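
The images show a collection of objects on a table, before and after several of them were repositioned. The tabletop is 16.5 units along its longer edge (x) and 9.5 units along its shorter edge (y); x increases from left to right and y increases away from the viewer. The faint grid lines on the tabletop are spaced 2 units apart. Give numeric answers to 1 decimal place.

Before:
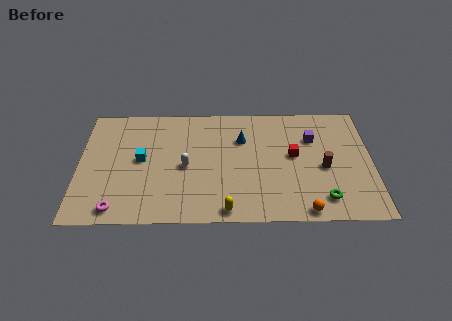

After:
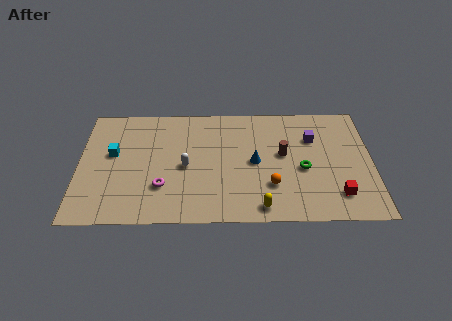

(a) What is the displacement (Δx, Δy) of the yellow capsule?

(1.9, 0.2)

The yellow capsule started near (8.3, 0.9) and ended near (10.2, 1.1).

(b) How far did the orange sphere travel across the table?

2.7

The orange sphere was near (12.6, 0.8) before and (10.8, 2.8) after, so it travelled √(1.8² + 2.0²) ≈ 2.7 units.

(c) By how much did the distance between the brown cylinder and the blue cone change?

-3.5

Before: roughly 5.2 units apart; after: 1.7. That's 3.5 units closer together.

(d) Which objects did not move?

the purple cube and the white capsule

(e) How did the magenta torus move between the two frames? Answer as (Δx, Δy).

(2.5, 1.7)

The magenta torus was at about (2.2, 1.1) and moved to about (4.7, 2.8).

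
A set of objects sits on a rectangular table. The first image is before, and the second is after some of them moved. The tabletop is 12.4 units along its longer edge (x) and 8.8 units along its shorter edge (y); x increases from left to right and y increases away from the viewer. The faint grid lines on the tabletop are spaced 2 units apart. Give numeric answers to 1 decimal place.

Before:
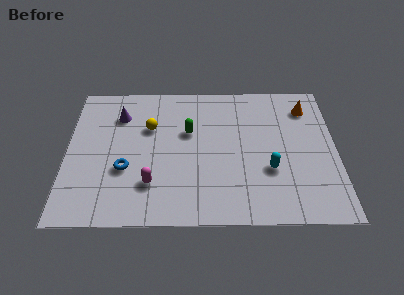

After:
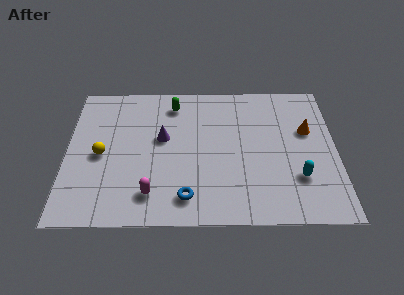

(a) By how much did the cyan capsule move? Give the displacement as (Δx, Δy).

(1.3, -0.5)

The cyan capsule started near (9.3, 3.1) and ended near (10.6, 2.6).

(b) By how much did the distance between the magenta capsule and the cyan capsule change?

+1.3

They were about 5.5 units apart before and 6.8 after — 1.3 units further apart.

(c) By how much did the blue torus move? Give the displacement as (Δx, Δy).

(2.8, -1.7)

The blue torus was at about (2.7, 3.2) and moved to about (5.5, 1.5).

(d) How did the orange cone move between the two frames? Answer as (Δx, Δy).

(0.0, -1.5)

From the two frames, the orange cone sits at roughly (11.1, 7.0) before and (11.1, 5.5) after.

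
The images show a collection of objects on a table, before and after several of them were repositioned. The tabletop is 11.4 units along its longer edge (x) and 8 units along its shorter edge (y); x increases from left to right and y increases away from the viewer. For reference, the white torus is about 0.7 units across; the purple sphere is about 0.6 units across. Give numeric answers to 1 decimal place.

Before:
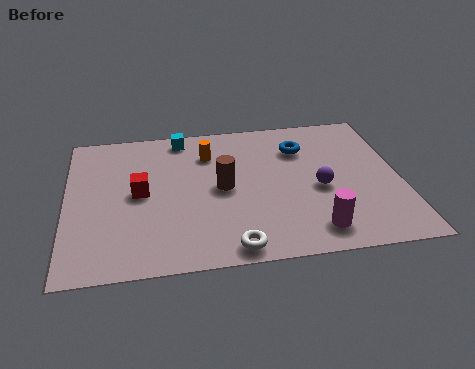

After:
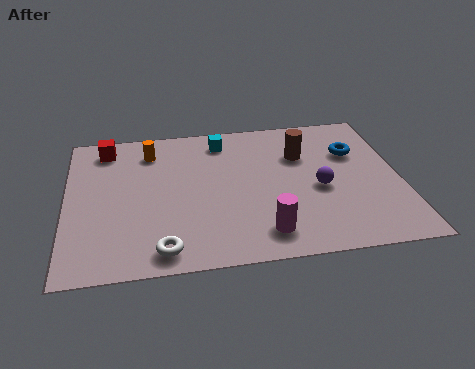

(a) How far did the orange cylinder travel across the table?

2.0

From (4.9, 6.0) to (2.9, 6.4), the orange cylinder covered √(2.0² + 0.4²) ≈ 2.0 units.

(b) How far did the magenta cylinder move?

1.7

The magenta cylinder moved from about (8.3, 1.3) to (6.6, 1.4), a distance of √(1.7² + 0.1²) ≈ 1.7.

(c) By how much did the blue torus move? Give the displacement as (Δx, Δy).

(1.8, -0.5)

From the two frames, the blue torus sits at roughly (8.1, 5.9) before and (9.9, 5.4) after.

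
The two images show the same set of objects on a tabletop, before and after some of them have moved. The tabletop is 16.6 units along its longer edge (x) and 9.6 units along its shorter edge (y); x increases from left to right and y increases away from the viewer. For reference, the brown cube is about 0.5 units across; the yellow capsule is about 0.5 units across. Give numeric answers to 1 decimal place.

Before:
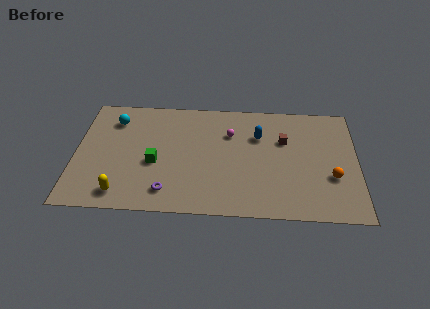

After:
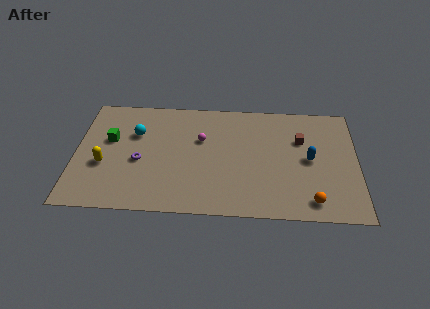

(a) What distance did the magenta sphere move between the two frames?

1.8

From (9.1, 6.7) to (7.4, 6.1), the magenta sphere covered √(1.7² + 0.6²) ≈ 1.8 units.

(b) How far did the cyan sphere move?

1.7

The cyan sphere was near (2.2, 7.5) before and (3.5, 6.4) after, so it travelled √(1.3² + 1.1²) ≈ 1.7 units.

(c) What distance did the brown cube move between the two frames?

1.0

From (12.3, 6.3) to (13.3, 6.4), the brown cube covered √(1.0² + 0.1²) ≈ 1.0 units.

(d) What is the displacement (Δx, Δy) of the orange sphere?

(-1.2, -2.0)

From the two frames, the orange sphere sits at roughly (15.1, 3.4) before and (13.9, 1.4) after.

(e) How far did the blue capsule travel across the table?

3.5

The blue capsule moved from about (10.8, 6.6) to (13.8, 4.8), a distance of √(3.0² + 1.8²) ≈ 3.5.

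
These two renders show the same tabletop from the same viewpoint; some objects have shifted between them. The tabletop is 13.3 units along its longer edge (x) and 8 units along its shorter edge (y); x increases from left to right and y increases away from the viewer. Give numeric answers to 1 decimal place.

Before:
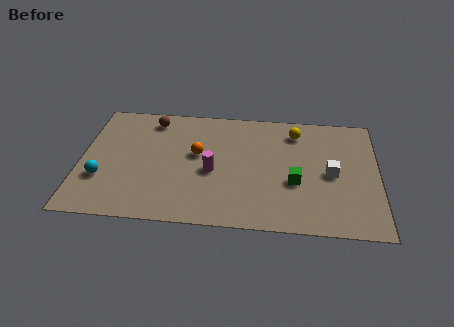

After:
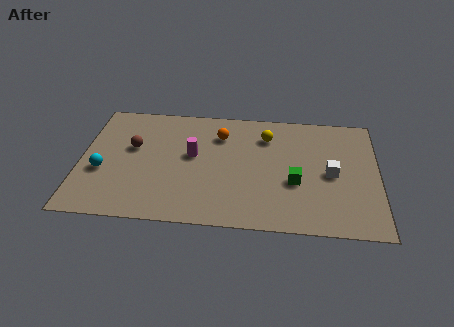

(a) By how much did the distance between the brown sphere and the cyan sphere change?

-2.6

They were about 4.7 units apart before and 2.1 after — 2.6 units closer together.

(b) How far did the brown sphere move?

2.2

From (3.1, 6.8) to (2.3, 4.8), the brown sphere covered √(0.8² + 2.0²) ≈ 2.2 units.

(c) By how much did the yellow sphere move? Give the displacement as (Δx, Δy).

(-1.3, -0.4)

The yellow sphere was at about (9.6, 6.5) and moved to about (8.3, 6.1).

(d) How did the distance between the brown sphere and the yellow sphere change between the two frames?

-0.4

They were about 6.5 units apart before and 6.1 after — 0.4 units closer together.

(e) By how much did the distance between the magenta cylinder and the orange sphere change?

+0.6

The distance was about 1.3 in the first image and 1.9 in the second, so they moved 0.6 units further apart.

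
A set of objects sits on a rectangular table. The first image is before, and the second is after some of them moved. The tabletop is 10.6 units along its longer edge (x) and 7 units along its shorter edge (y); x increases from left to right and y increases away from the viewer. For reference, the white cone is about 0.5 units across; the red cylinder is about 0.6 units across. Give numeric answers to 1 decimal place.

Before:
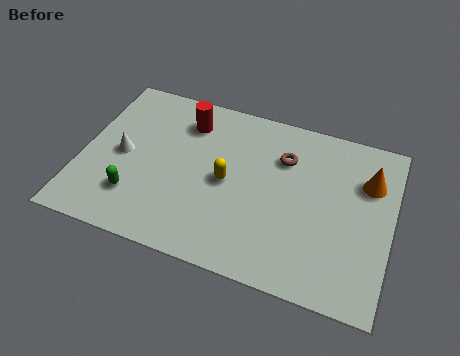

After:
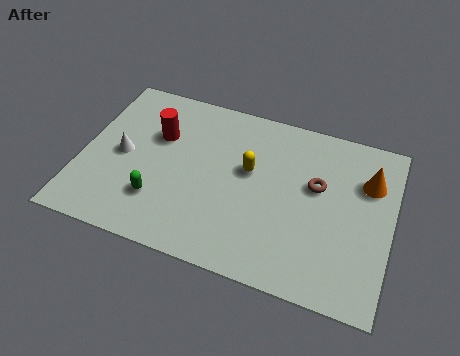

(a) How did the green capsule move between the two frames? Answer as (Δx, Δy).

(0.8, 0.1)

From the two frames, the green capsule sits at roughly (2.0, 1.8) before and (2.8, 1.9) after.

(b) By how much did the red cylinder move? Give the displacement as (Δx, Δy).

(-0.9, -0.9)

The red cylinder started near (3.4, 5.5) and ended near (2.5, 4.6).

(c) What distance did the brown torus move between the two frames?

1.4

The brown torus was near (6.8, 5.0) before and (8.0, 4.2) after, so it travelled √(1.2² + 0.8²) ≈ 1.4 units.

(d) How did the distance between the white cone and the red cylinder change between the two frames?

-1.3

The distance was about 2.9 in the first image and 1.6 in the second, so they moved 1.3 units closer together.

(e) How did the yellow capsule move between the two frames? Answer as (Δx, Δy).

(0.7, 0.7)

The yellow capsule started near (5.0, 3.4) and ended near (5.7, 4.1).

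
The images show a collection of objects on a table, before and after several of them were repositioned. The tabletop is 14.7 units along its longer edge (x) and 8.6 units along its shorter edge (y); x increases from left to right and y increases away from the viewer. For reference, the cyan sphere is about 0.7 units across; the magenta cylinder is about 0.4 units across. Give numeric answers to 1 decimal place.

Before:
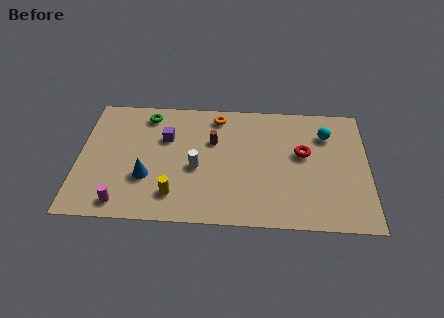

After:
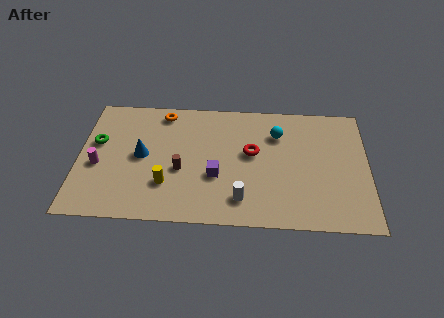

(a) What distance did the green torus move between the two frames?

3.3

The green torus was near (3.4, 7.3) before and (0.9, 5.2) after, so it travelled √(2.5² + 2.1²) ≈ 3.3 units.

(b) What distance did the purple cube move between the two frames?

3.6

From (4.4, 5.7) to (7.0, 3.2), the purple cube covered √(2.6² + 2.5²) ≈ 3.6 units.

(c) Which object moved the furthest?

the purple cube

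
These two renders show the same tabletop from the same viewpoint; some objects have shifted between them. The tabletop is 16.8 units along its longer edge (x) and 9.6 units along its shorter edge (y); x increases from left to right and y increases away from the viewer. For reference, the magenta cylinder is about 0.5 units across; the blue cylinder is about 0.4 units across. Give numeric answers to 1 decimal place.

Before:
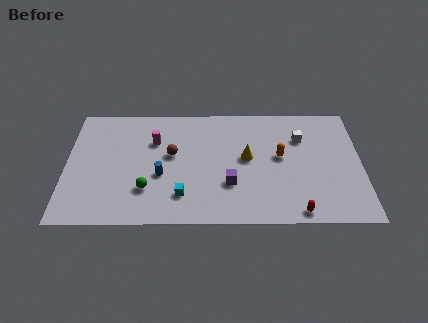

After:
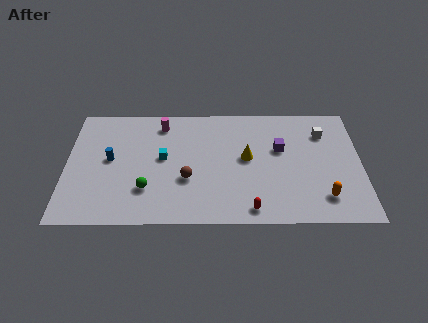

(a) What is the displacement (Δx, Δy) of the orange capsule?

(2.4, -3.3)

The orange capsule started near (12.2, 5.3) and ended near (14.6, 2.0).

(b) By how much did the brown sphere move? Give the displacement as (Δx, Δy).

(0.9, -2.0)

The brown sphere was at about (6.0, 5.5) and moved to about (6.9, 3.5).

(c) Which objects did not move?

the green sphere and the yellow cone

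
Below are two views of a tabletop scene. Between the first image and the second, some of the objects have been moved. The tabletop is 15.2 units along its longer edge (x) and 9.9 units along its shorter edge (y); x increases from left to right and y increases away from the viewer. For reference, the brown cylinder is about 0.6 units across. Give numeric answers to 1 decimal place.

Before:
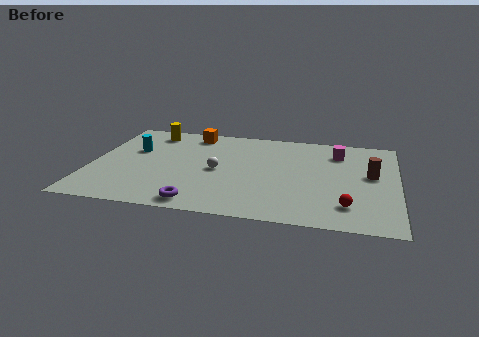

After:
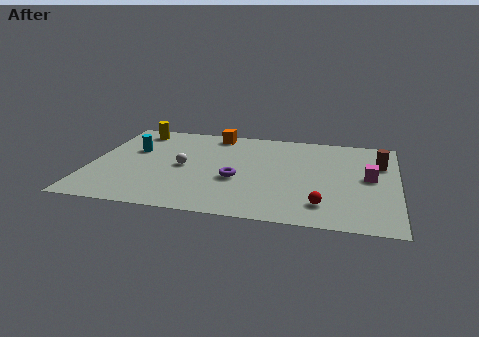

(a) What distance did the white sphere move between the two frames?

1.7

From (6.3, 4.7) to (4.6, 4.8), the white sphere covered √(1.7² + 0.1²) ≈ 1.7 units.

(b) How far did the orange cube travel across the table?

1.1

From (4.8, 8.6) to (5.9, 8.8), the orange cube covered √(1.1² + 0.2²) ≈ 1.1 units.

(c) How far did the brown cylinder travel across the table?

1.4

From (13.9, 5.5) to (14.3, 6.8), the brown cylinder covered √(0.4² + 1.3²) ≈ 1.4 units.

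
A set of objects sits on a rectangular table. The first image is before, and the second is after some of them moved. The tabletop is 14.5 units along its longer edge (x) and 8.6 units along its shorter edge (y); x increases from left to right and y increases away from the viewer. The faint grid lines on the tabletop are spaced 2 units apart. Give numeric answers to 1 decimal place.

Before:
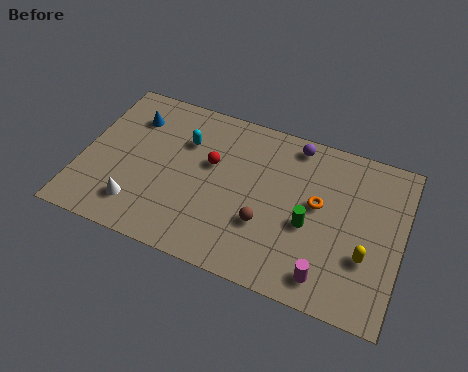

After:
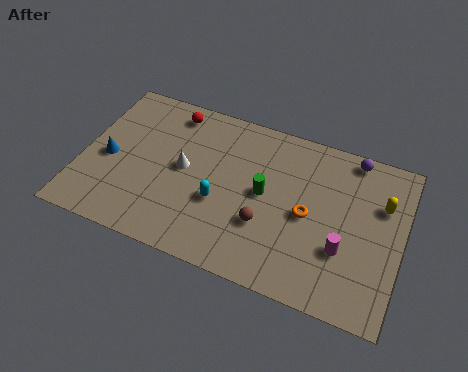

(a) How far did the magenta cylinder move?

1.7

From (11.4, 1.3) to (12.0, 2.9), the magenta cylinder covered √(0.6² + 1.6²) ≈ 1.7 units.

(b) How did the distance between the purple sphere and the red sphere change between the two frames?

+4.0

Before: roughly 4.3 units apart; after: 8.3. That's 4.0 units further apart.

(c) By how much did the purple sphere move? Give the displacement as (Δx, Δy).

(2.6, 0.2)

The purple sphere was at about (9.4, 7.6) and moved to about (12.0, 7.8).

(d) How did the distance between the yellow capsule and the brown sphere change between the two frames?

+1.3

They were about 4.5 units apart before and 5.8 after — 1.3 units further apart.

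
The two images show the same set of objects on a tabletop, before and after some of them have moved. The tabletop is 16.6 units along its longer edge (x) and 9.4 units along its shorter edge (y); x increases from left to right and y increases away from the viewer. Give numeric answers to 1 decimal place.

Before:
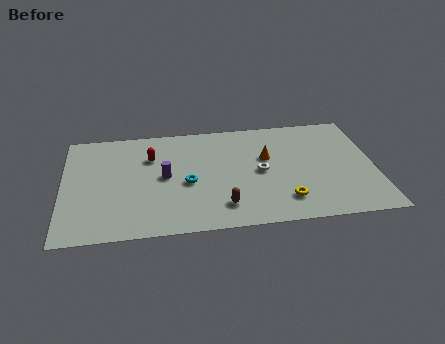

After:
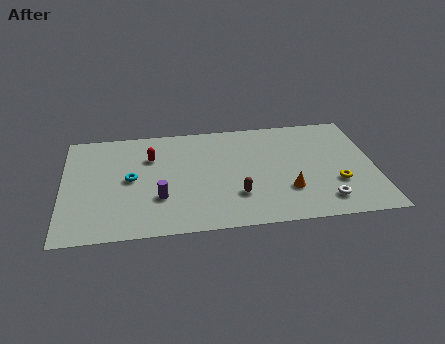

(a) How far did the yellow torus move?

3.0

From (11.7, 2.0) to (14.5, 3.1), the yellow torus covered √(2.8² + 1.1²) ≈ 3.0 units.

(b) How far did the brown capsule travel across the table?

1.1

From (8.4, 1.9) to (9.2, 2.7), the brown capsule covered √(0.8² + 0.8²) ≈ 1.1 units.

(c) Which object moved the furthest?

the white torus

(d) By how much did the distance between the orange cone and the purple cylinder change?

+1.2

The distance was about 5.6 in the first image and 6.8 in the second, so they moved 1.2 units further apart.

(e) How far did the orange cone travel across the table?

3.2

The orange cone was near (10.9, 5.8) before and (11.9, 2.8) after, so it travelled √(1.0² + 3.0²) ≈ 3.2 units.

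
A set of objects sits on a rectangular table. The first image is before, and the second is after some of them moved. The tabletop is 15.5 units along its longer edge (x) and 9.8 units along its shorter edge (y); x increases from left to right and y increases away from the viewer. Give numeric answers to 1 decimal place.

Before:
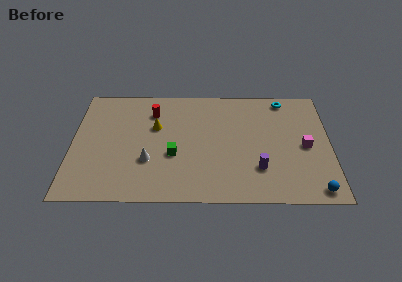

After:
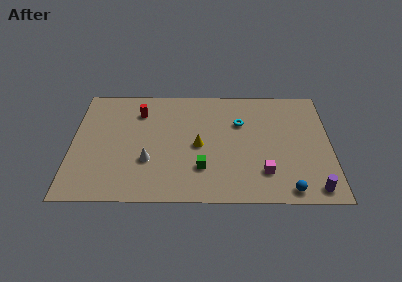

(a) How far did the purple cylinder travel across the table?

3.6

The purple cylinder was near (11.2, 2.7) before and (14.4, 1.1) after, so it travelled √(3.2² + 1.6²) ≈ 3.6 units.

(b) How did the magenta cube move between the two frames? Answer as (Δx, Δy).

(-2.5, -2.2)

The magenta cube started near (14.0, 4.6) and ended near (11.5, 2.4).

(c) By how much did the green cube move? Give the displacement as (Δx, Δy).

(1.7, -1.1)

From the two frames, the green cube sits at roughly (6.1, 3.8) before and (7.8, 2.7) after.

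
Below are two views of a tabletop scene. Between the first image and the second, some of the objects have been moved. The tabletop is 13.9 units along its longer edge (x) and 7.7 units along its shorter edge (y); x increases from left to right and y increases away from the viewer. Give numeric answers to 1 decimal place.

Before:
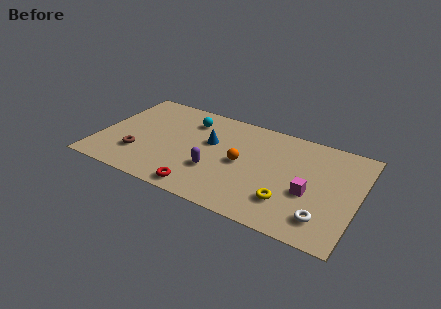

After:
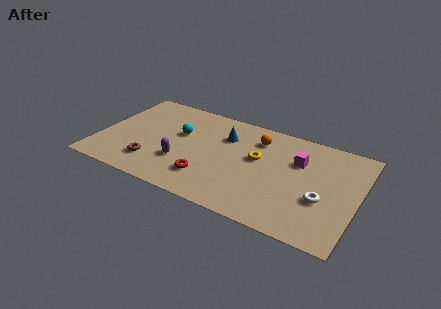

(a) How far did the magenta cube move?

2.2

The magenta cube moved from about (11.4, 3.1) to (10.6, 5.2), a distance of √(0.8² + 2.1²) ≈ 2.2.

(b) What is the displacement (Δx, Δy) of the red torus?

(0.2, 1.0)

From the two frames, the red torus sits at roughly (5.9, 0.9) before and (6.1, 1.9) after.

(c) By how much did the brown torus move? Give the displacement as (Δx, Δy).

(0.8, -0.4)

The brown torus started near (2.3, 2.2) and ended near (3.1, 1.8).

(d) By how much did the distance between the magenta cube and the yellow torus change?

+0.7

The distance was about 1.5 in the first image and 2.2 in the second, so they moved 0.7 units further apart.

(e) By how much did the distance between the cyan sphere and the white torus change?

-0.8

They were about 8.9 units apart before and 8.1 after — 0.8 units closer together.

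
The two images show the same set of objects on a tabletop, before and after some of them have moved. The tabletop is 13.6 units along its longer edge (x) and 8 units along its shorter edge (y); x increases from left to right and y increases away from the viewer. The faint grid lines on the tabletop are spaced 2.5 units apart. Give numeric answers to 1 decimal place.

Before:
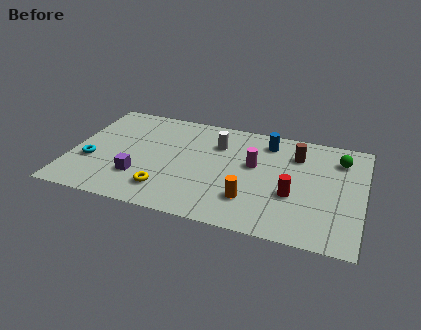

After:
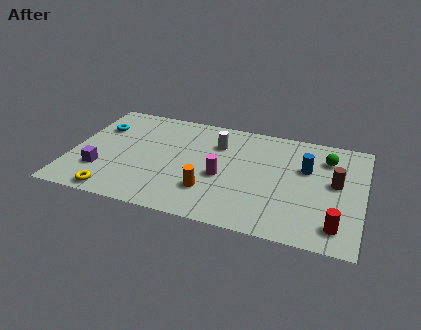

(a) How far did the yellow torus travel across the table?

2.5

From (4.6, 1.7) to (2.3, 0.8), the yellow torus covered √(2.3² + 0.9²) ≈ 2.5 units.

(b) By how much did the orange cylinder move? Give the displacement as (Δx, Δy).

(-1.9, 0.1)

The orange cylinder started near (8.5, 2.1) and ended near (6.6, 2.2).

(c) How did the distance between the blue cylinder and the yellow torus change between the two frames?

+3.0

The distance was about 6.6 in the first image and 9.6 in the second, so they moved 3.0 units further apart.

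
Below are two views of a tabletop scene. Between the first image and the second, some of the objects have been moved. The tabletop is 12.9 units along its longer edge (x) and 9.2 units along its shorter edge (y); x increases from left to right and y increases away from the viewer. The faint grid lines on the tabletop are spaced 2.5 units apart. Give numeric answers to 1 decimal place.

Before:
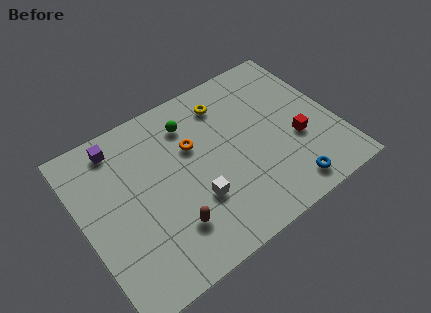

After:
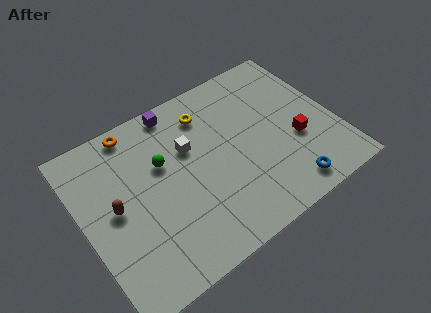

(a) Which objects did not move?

the red cube and the blue torus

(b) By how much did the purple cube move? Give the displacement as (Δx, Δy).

(3.1, 0.4)

The purple cube was at about (2.3, 7.9) and moved to about (5.4, 8.3).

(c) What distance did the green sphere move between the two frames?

2.2

From (5.9, 7.2) to (4.2, 5.8), the green sphere covered √(1.7² + 1.4²) ≈ 2.2 units.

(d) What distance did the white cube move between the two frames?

2.9

The white cube was near (5.4, 3.0) before and (5.6, 5.9) after, so it travelled √(0.2² + 2.9²) ≈ 2.9 units.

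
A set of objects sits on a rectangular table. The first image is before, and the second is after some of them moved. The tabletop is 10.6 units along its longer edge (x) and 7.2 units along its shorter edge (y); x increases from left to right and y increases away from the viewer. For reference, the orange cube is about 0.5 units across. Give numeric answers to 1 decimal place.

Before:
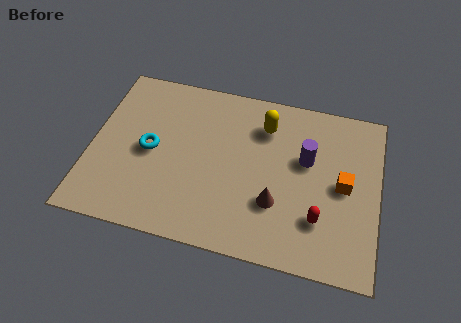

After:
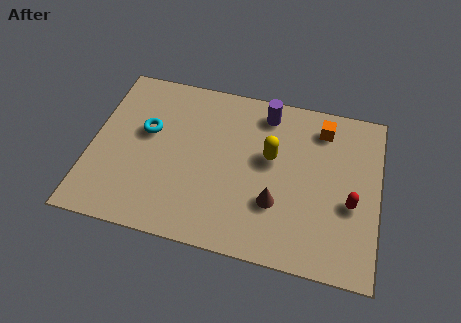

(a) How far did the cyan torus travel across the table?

0.8

From (2.2, 3.5) to (2.0, 4.3), the cyan torus covered √(0.2² + 0.8²) ≈ 0.8 units.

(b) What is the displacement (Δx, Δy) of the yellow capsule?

(0.3, -1.3)

The yellow capsule started near (6.3, 5.5) and ended near (6.6, 4.2).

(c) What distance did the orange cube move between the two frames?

2.5

The orange cube was near (9.3, 3.6) before and (8.4, 5.9) after, so it travelled √(0.9² + 2.3²) ≈ 2.5 units.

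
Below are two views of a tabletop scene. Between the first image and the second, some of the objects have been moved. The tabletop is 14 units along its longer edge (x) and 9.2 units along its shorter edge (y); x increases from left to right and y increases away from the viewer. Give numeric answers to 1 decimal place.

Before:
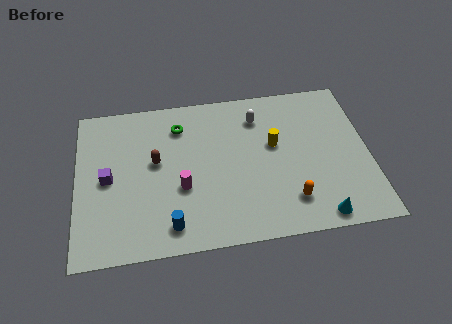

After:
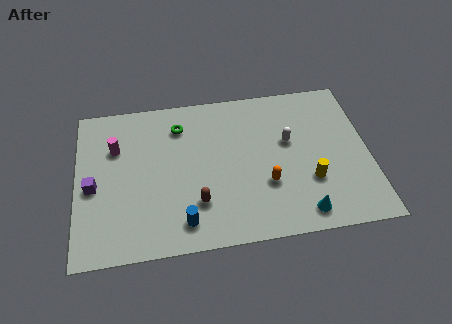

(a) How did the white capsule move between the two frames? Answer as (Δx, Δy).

(1.4, -1.7)

The white capsule was at about (8.8, 7.2) and moved to about (10.2, 5.5).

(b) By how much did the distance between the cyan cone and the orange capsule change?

+0.8

The distance was about 1.7 in the first image and 2.5 in the second, so they moved 0.8 units further apart.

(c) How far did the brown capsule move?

3.3

From (3.8, 5.2) to (5.7, 2.5), the brown capsule covered √(1.9² + 2.7²) ≈ 3.3 units.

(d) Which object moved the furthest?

the magenta cylinder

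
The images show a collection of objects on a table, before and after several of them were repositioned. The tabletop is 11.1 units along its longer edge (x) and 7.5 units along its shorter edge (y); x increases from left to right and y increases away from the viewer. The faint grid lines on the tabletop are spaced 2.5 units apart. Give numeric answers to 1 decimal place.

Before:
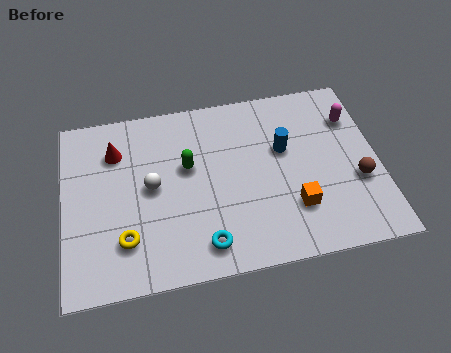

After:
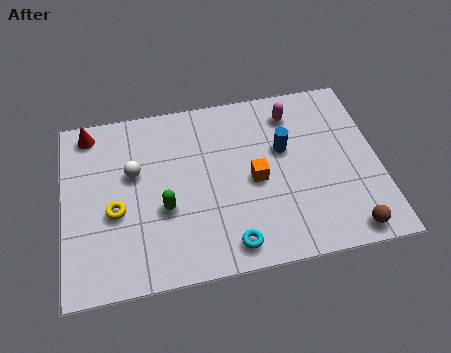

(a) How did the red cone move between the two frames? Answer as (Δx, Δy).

(-0.9, 1.0)

From the two frames, the red cone sits at roughly (1.9, 5.6) before and (1.0, 6.6) after.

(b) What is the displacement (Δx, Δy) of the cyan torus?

(0.9, -0.2)

From the two frames, the cyan torus sits at roughly (4.8, 1.2) before and (5.7, 1.0) after.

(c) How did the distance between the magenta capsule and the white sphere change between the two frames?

-1.5

The distance was about 7.4 in the first image and 5.9 in the second, so they moved 1.5 units closer together.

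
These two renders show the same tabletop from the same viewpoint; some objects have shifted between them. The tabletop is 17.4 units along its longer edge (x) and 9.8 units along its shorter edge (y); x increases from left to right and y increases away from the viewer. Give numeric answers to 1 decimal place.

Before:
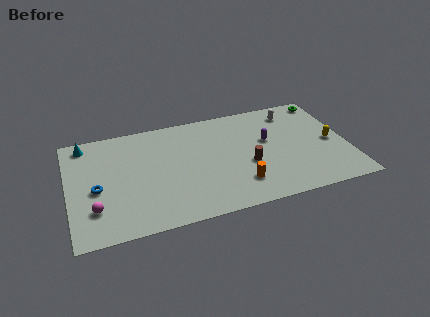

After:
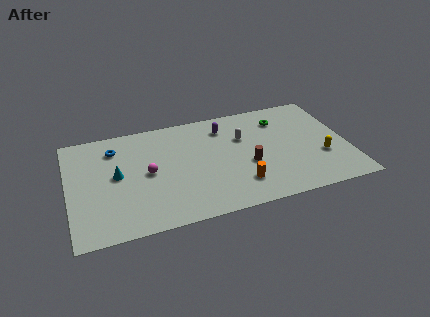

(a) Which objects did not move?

the brown cylinder and the orange cylinder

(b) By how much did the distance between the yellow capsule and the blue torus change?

-1.3

The distance was about 14.7 in the first image and 13.4 in the second, so they moved 1.3 units closer together.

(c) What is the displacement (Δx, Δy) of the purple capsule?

(-2.6, 2.0)

The purple capsule was at about (12.5, 5.8) and moved to about (9.9, 7.8).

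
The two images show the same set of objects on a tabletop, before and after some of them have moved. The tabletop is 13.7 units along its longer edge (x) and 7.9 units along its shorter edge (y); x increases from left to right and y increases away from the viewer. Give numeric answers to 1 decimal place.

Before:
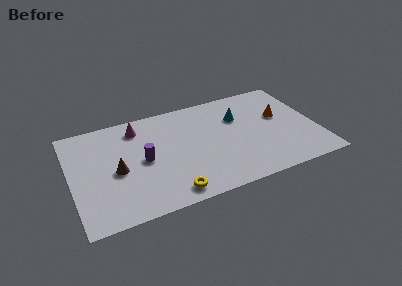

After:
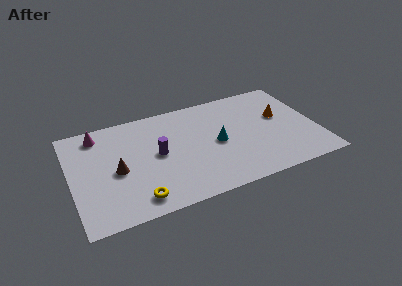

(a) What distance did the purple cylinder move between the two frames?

0.8

The purple cylinder moved from about (4.0, 3.9) to (4.8, 4.1), a distance of √(0.8² + 0.2²) ≈ 0.8.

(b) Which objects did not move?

the brown cone and the orange cone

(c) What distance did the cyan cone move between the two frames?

2.1

The cyan cone moved from about (9.5, 5.4) to (8.1, 3.8), a distance of √(1.4² + 1.6²) ≈ 2.1.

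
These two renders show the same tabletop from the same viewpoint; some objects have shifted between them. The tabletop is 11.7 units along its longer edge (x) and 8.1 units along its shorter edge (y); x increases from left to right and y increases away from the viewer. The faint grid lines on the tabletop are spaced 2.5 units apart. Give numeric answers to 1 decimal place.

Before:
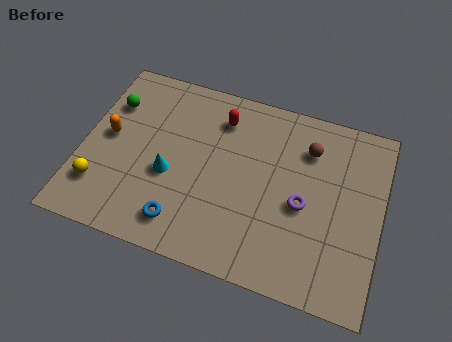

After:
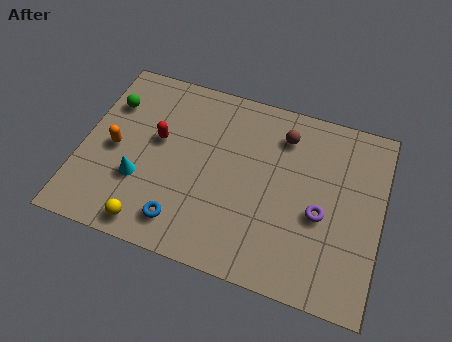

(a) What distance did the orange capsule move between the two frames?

0.6

The orange capsule was near (1.0, 4.3) before and (1.3, 3.8) after, so it travelled √(0.3² + 0.5²) ≈ 0.6 units.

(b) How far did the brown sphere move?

1.0

The brown sphere was near (8.7, 6.1) before and (7.7, 6.4) after, so it travelled √(1.0² + 0.3²) ≈ 1.0 units.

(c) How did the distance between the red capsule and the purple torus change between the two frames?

+2.1

The distance was about 4.5 in the first image and 6.6 in the second, so they moved 2.1 units further apart.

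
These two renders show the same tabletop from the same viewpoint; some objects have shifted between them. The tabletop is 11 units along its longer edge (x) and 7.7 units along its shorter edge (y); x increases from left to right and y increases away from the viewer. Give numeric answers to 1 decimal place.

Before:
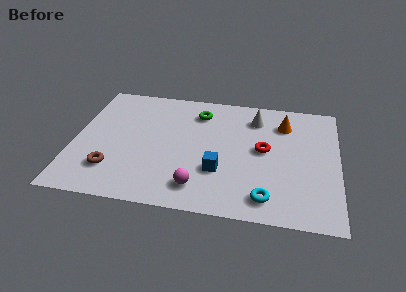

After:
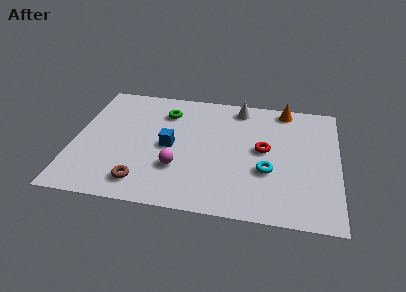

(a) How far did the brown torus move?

1.4

The brown torus was near (1.7, 1.9) before and (3.0, 1.3) after, so it travelled √(1.3² + 0.6²) ≈ 1.4 units.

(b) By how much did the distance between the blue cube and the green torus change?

-1.5

The distance was about 3.7 in the first image and 2.2 in the second, so they moved 1.5 units closer together.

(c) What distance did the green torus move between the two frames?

1.4

From (5.1, 6.1) to (3.7, 5.9), the green torus covered √(1.4² + 0.2²) ≈ 1.4 units.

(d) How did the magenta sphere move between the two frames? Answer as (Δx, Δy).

(-0.9, 1.0)

The magenta sphere started near (5.3, 1.4) and ended near (4.4, 2.4).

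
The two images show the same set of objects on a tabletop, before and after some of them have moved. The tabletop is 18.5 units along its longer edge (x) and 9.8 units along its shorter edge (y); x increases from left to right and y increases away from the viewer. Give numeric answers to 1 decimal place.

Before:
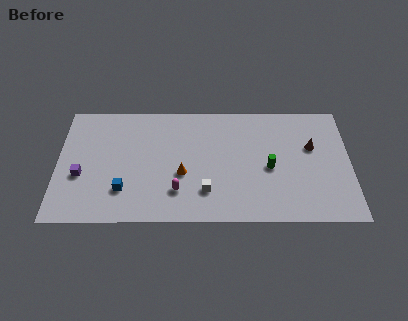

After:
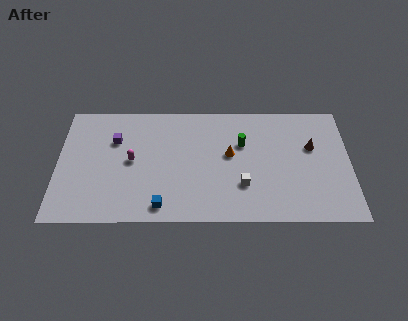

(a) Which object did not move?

the brown cone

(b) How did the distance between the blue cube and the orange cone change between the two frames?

+2.1

They were about 3.9 units apart before and 6.0 after — 2.1 units further apart.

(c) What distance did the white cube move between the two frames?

2.4

The white cube moved from about (9.4, 2.5) to (11.7, 3.0), a distance of √(2.3² + 0.5²) ≈ 2.4.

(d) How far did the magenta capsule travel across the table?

3.8

From (7.6, 2.5) to (4.7, 5.0), the magenta capsule covered √(2.9² + 2.5²) ≈ 3.8 units.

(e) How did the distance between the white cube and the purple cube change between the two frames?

+0.9

The distance was about 8.0 in the first image and 8.9 in the second, so they moved 0.9 units further apart.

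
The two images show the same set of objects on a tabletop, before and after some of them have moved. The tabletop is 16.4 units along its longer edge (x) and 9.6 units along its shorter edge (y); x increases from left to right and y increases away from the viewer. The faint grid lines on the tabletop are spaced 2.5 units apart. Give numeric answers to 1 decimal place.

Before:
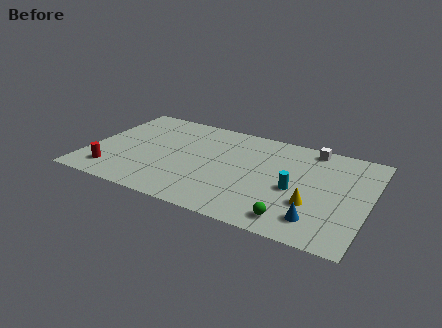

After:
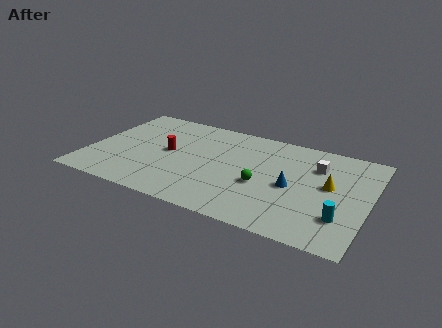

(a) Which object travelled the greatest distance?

the red cylinder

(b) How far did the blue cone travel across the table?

3.0

The blue cone moved from about (13.7, 1.9) to (12.0, 4.4), a distance of √(1.7² + 2.5²) ≈ 3.0.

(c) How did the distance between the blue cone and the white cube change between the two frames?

-4.0

The distance was about 6.8 in the first image and 2.8 in the second, so they moved 4.0 units closer together.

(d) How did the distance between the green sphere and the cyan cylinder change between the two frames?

+2.1

They were about 2.8 units apart before and 4.9 after — 2.1 units further apart.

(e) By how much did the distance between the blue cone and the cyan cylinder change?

+0.8

The distance was about 2.7 in the first image and 3.5 in the second, so they moved 0.8 units further apart.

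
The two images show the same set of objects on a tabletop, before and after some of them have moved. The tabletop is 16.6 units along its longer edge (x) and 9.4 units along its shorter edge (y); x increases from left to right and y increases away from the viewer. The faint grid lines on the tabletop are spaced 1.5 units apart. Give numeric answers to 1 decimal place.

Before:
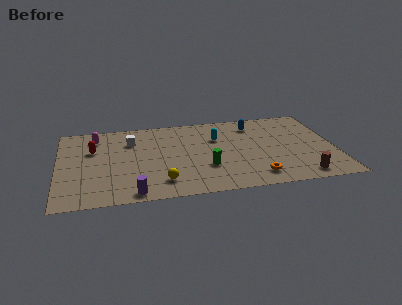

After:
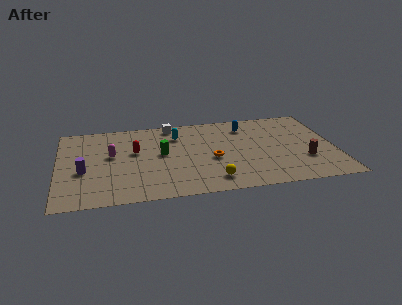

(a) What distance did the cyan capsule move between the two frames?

2.5

The cyan capsule was near (9.6, 6.4) before and (7.2, 7.1) after, so it travelled √(2.4² + 0.7²) ≈ 2.5 units.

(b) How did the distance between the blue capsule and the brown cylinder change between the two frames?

-1.3

The distance was about 6.9 in the first image and 5.6 in the second, so they moved 1.3 units closer together.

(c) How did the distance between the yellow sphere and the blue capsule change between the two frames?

-1.8

They were about 8.1 units apart before and 6.3 after — 1.8 units closer together.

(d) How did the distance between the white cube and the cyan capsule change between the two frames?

-3.9

Before: roughly 5.2 units apart; after: 1.3. That's 3.9 units closer together.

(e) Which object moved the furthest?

the purple cylinder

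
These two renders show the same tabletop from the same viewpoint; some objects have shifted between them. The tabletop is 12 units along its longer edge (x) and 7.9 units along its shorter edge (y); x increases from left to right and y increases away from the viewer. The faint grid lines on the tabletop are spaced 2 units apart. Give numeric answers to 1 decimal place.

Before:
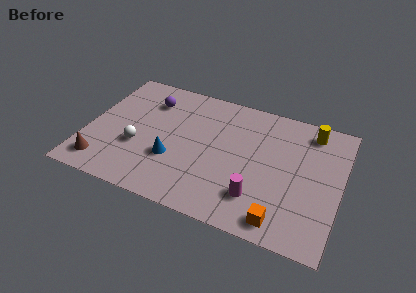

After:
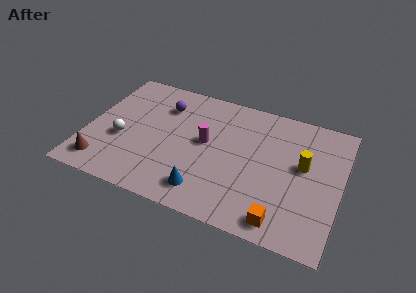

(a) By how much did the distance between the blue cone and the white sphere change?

+2.8

Before: roughly 1.7 units apart; after: 4.5. That's 2.8 units further apart.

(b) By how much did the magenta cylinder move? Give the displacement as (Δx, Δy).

(-2.7, 2.4)

From the two frames, the magenta cylinder sits at roughly (8.3, 1.9) before and (5.6, 4.3) after.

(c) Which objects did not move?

the brown cone and the orange cube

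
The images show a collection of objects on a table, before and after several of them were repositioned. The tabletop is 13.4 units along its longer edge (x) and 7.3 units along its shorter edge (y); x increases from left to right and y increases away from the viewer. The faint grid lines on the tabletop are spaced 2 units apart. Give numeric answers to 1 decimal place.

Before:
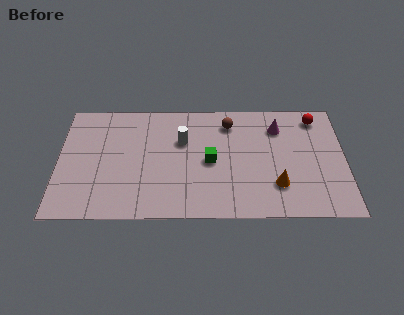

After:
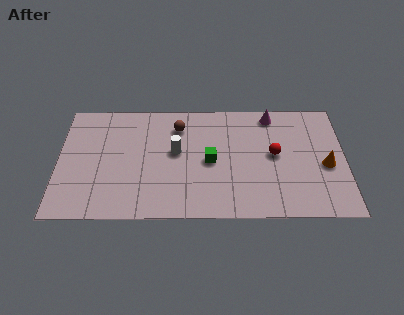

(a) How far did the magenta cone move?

0.9

From (10.3, 5.6) to (10.0, 6.4), the magenta cone covered √(0.3² + 0.8²) ≈ 0.9 units.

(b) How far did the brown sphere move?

2.4

From (8.0, 5.9) to (5.6, 5.7), the brown sphere covered √(2.4² + 0.2²) ≈ 2.4 units.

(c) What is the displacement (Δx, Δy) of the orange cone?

(2.3, 1.2)

From the two frames, the orange cone sits at roughly (10.2, 2.0) before and (12.5, 3.2) after.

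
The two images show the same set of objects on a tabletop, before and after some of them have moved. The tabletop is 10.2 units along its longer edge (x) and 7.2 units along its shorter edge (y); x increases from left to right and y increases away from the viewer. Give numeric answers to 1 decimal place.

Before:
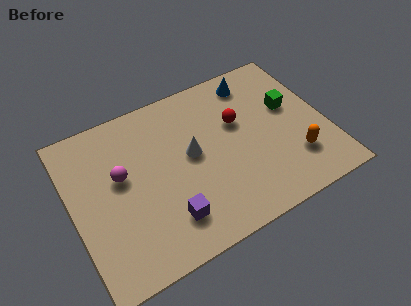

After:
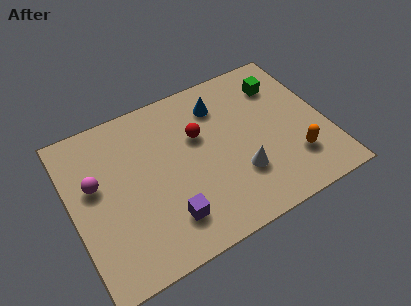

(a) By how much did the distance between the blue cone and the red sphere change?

-0.4

They were about 1.8 units apart before and 1.4 after — 0.4 units closer together.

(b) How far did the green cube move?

1.2

From (8.9, 4.3) to (8.7, 5.5), the green cube covered √(0.2² + 1.2²) ≈ 1.2 units.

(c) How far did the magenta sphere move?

1.0

From (2.0, 4.2) to (1.0, 4.3), the magenta sphere covered √(1.0² + 0.1²) ≈ 1.0 units.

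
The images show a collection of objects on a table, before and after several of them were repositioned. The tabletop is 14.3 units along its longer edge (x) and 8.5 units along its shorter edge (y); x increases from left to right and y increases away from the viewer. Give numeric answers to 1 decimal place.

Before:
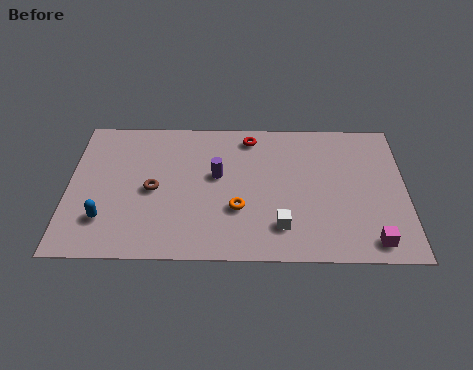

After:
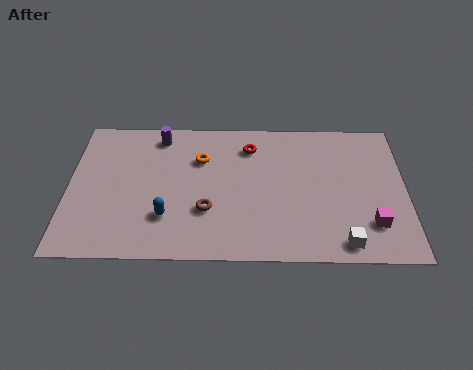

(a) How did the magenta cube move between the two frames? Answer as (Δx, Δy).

(0.0, 1.0)

The magenta cube started near (12.8, 1.1) and ended near (12.8, 2.1).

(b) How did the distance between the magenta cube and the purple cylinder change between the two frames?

+2.9

The distance was about 7.5 in the first image and 10.4 in the second, so they moved 2.9 units further apart.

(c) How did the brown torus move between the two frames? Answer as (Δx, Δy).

(2.3, -1.2)

The brown torus started near (3.6, 4.0) and ended near (5.9, 2.8).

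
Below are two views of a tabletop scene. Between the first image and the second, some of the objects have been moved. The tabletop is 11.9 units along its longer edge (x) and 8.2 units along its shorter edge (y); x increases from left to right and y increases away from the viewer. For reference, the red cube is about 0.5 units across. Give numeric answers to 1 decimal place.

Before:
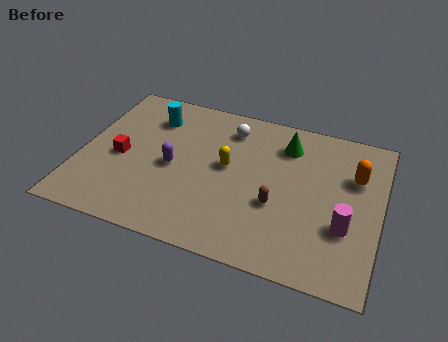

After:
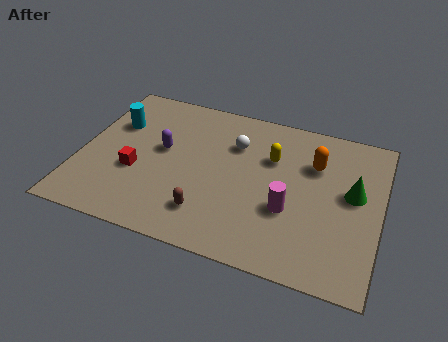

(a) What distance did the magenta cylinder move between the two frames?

2.2

From (10.6, 2.8) to (8.4, 3.0), the magenta cylinder covered √(2.2² + 0.2²) ≈ 2.2 units.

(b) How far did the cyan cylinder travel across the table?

1.6

From (2.6, 6.3) to (1.2, 5.5), the cyan cylinder covered √(1.4² + 0.8²) ≈ 1.6 units.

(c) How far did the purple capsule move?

0.9

From (3.7, 3.8) to (3.2, 4.6), the purple capsule covered √(0.5² + 0.8²) ≈ 0.9 units.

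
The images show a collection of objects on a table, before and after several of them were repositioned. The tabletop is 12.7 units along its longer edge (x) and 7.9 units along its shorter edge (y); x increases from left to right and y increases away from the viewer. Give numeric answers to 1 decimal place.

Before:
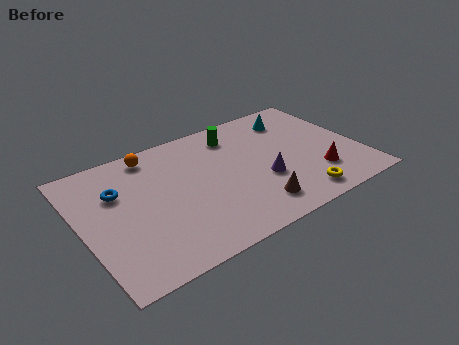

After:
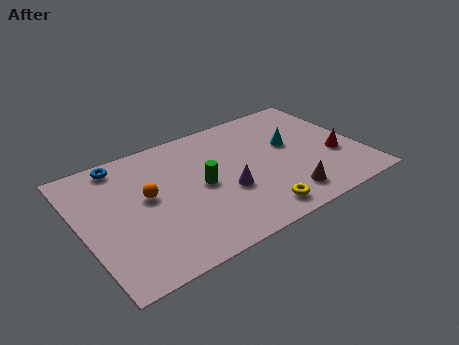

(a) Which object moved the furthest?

the green cylinder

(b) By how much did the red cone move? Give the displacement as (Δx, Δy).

(1.0, 0.8)

The red cone was at about (10.5, 2.1) and moved to about (11.5, 2.9).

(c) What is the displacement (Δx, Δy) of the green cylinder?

(-2.0, -2.5)

From the two frames, the green cylinder sits at roughly (7.4, 6.4) before and (5.4, 3.9) after.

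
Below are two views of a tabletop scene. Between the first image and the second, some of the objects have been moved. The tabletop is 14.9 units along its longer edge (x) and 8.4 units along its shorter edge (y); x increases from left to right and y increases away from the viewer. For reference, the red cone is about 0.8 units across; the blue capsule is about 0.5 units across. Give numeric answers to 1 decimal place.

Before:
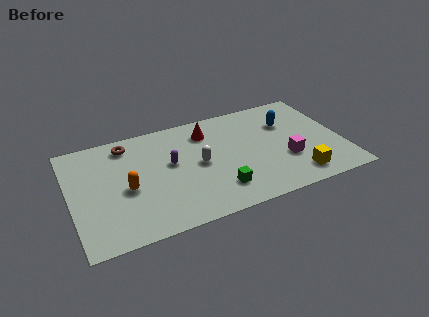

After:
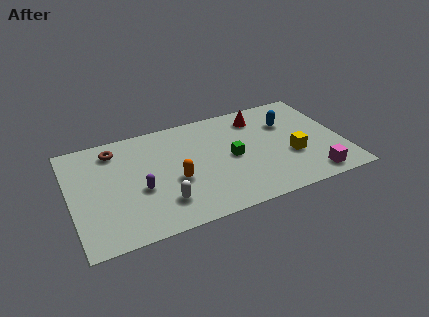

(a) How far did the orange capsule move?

2.6

The orange capsule was near (3.0, 3.7) before and (5.6, 3.4) after, so it travelled √(2.6² + 0.3²) ≈ 2.6 units.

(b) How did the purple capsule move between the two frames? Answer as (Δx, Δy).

(-1.8, -1.4)

The purple capsule was at about (5.5, 4.8) and moved to about (3.7, 3.4).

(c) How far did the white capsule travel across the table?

3.1

The white capsule moved from about (7.0, 4.2) to (4.8, 2.0), a distance of √(2.2² + 2.2²) ≈ 3.1.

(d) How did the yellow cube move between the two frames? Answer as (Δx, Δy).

(-0.1, 1.7)

The yellow cube was at about (12.1, 1.4) and moved to about (12.0, 3.1).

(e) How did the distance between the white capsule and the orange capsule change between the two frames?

-2.4

They were about 4.0 units apart before and 1.6 after — 2.4 units closer together.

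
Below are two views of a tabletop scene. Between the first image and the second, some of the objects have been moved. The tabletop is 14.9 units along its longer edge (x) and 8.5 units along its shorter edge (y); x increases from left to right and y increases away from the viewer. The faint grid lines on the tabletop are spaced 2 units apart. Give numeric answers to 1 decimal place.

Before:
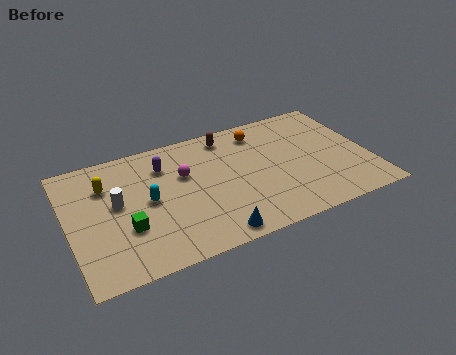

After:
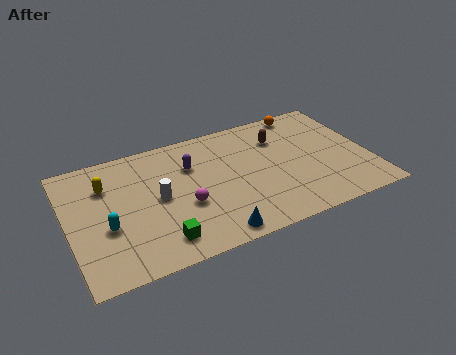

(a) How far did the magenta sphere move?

2.1

The magenta sphere was near (5.8, 5.4) before and (5.6, 3.3) after, so it travelled √(0.2² + 2.1²) ≈ 2.1 units.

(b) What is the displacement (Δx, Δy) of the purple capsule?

(1.3, -0.5)

The purple capsule was at about (4.9, 6.4) and moved to about (6.2, 5.9).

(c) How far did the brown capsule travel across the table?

2.7

From (8.2, 7.3) to (10.7, 6.2), the brown capsule covered √(2.5² + 1.1²) ≈ 2.7 units.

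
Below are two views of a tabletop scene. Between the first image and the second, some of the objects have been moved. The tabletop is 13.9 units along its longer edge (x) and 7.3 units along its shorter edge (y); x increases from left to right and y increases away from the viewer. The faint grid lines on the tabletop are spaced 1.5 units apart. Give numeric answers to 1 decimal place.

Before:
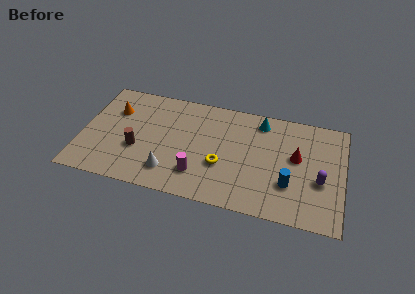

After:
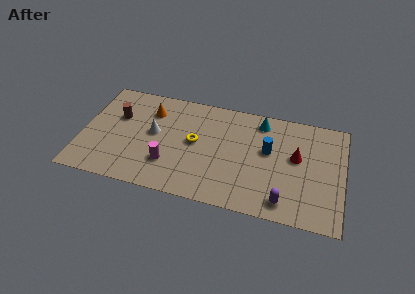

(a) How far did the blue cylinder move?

2.3

The blue cylinder was near (11.1, 2.3) before and (9.9, 4.3) after, so it travelled √(1.2² + 2.0²) ≈ 2.3 units.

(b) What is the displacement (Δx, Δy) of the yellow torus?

(-1.5, 1.2)

The yellow torus was at about (7.5, 2.7) and moved to about (6.0, 3.9).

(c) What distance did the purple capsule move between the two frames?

2.5

The purple capsule was near (12.7, 2.9) before and (10.9, 1.1) after, so it travelled √(1.8² + 1.8²) ≈ 2.5 units.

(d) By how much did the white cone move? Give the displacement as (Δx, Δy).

(-1.0, 2.4)

The white cone was at about (4.8, 1.6) and moved to about (3.8, 4.0).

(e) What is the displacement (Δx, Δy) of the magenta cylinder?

(-1.6, 0.3)

The magenta cylinder started near (6.3, 1.8) and ended near (4.7, 2.1).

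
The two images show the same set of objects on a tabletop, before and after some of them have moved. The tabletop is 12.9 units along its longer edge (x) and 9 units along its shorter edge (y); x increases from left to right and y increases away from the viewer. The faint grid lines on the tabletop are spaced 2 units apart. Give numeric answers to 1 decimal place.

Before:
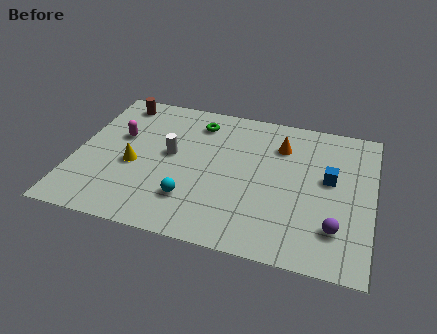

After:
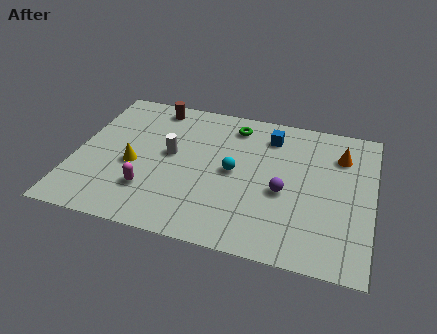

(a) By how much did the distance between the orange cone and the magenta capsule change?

+2.0

They were about 7.1 units apart before and 9.1 after — 2.0 units further apart.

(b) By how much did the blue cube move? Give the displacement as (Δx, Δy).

(-2.7, 2.1)

The blue cube was at about (11.0, 5.1) and moved to about (8.3, 7.2).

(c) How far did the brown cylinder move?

1.6

From (1.5, 7.8) to (3.1, 7.9), the brown cylinder covered √(1.6² + 0.1²) ≈ 1.6 units.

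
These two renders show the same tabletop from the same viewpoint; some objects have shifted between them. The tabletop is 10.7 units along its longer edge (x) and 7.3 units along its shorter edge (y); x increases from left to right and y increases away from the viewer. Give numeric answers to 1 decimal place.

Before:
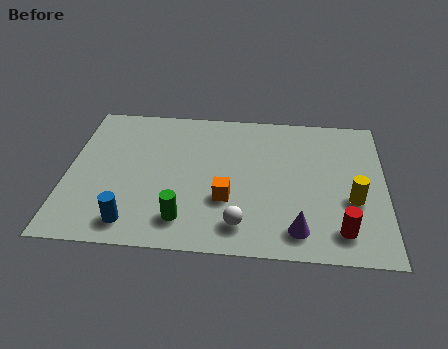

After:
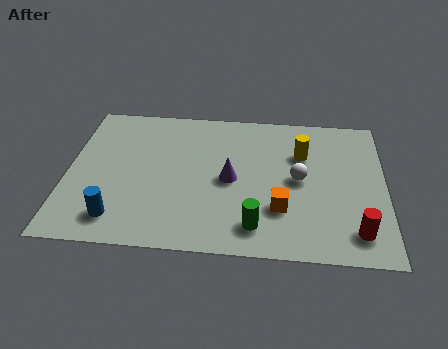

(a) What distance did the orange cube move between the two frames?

1.8

From (5.4, 2.5) to (7.2, 2.2), the orange cube covered √(1.8² + 0.3²) ≈ 1.8 units.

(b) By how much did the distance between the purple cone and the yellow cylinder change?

+0.4

Before: roughly 2.4 units apart; after: 2.8. That's 0.4 units further apart.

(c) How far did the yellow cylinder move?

2.8

From (9.6, 2.8) to (7.9, 5.0), the yellow cylinder covered √(1.7² + 2.2²) ≈ 2.8 units.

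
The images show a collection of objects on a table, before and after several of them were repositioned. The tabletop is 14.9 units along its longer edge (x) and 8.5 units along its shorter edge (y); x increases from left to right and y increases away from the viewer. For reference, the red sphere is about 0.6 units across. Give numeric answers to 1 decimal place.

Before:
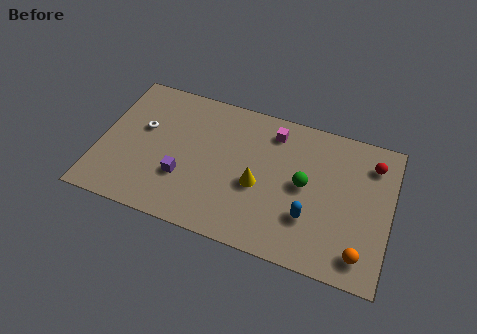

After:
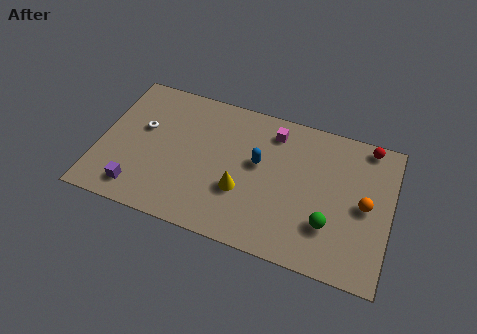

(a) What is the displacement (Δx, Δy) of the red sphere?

(-0.3, 1.0)

The red sphere was at about (13.8, 6.7) and moved to about (13.5, 7.7).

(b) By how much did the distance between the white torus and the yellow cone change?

-0.6

The distance was about 6.3 in the first image and 5.7 in the second, so they moved 0.6 units closer together.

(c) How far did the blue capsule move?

3.6

From (10.9, 2.6) to (8.1, 4.9), the blue capsule covered √(2.8² + 2.3²) ≈ 3.6 units.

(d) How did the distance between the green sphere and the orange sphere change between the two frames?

-1.9

They were about 4.3 units apart before and 2.4 after — 1.9 units closer together.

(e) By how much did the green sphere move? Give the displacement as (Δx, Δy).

(1.4, -1.9)

The green sphere started near (10.5, 4.4) and ended near (11.9, 2.5).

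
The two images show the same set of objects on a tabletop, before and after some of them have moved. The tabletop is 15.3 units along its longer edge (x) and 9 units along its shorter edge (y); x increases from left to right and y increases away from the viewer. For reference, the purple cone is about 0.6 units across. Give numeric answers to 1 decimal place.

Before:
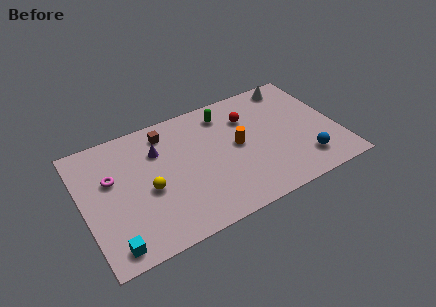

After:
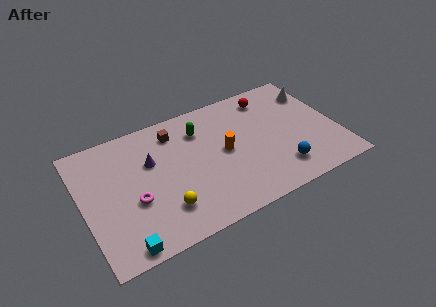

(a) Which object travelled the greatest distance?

the magenta torus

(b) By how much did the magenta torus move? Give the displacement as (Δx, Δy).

(1.1, -2.1)

The magenta torus started near (1.8, 5.6) and ended near (2.9, 3.5).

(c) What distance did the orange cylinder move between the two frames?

0.8

From (9.3, 4.7) to (8.5, 4.6), the orange cylinder covered √(0.8² + 0.1²) ≈ 0.8 units.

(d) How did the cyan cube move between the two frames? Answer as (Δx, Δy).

(0.6, -0.3)

From the two frames, the cyan cube sits at roughly (1.3, 1.1) before and (1.9, 0.8) after.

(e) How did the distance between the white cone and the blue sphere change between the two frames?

-0.3

Before: roughly 6.0 units apart; after: 5.7. That's 0.3 units closer together.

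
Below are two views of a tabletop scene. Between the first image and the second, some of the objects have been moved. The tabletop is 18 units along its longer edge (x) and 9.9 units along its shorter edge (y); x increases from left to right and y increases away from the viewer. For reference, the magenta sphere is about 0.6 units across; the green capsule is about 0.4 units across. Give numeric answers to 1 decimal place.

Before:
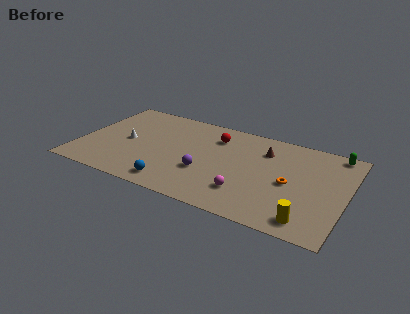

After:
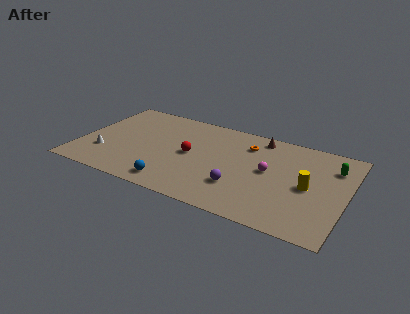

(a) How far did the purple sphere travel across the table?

2.5

The purple sphere was near (8.7, 3.5) before and (11.1, 2.9) after, so it travelled √(2.4² + 0.6²) ≈ 2.5 units.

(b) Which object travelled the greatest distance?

the orange torus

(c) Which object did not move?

the blue sphere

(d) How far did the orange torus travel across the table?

4.4

The orange torus moved from about (14.3, 4.6) to (11.1, 7.6), a distance of √(3.2² + 3.0²) ≈ 4.4.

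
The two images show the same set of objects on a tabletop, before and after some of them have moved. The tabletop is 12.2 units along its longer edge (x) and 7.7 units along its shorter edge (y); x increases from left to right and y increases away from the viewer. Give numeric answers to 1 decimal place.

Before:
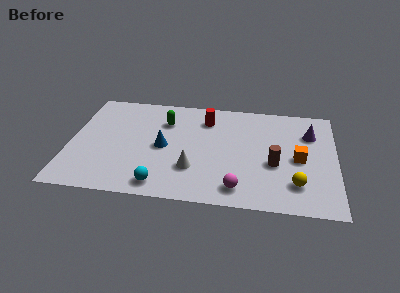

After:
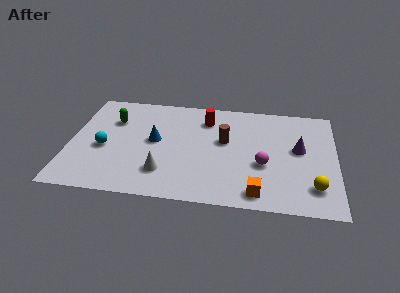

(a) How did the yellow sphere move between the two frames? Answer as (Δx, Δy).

(0.8, -0.1)

The yellow sphere was at about (10.4, 1.8) and moved to about (11.2, 1.7).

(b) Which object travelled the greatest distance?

the cyan sphere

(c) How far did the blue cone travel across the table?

0.6

The blue cone moved from about (4.3, 3.7) to (3.9, 4.1), a distance of √(0.4² + 0.4²) ≈ 0.6.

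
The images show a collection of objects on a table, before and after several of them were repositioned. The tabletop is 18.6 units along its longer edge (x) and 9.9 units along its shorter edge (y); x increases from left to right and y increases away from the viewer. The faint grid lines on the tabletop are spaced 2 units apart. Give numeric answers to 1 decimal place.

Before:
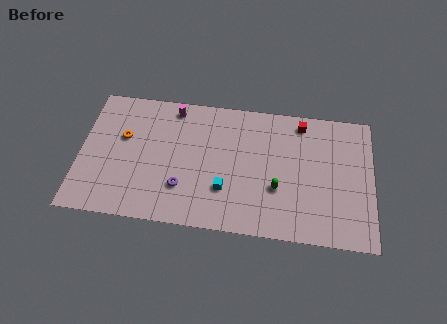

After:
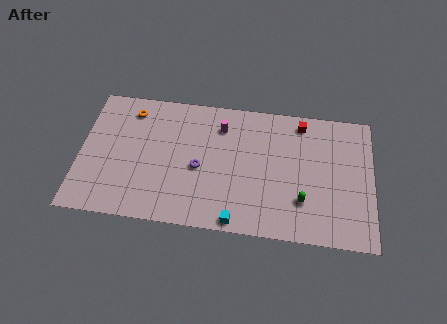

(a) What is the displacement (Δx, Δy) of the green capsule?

(1.6, -0.7)

From the two frames, the green capsule sits at roughly (12.6, 3.5) before and (14.2, 2.8) after.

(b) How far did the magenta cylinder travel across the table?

3.3

From (5.8, 8.7) to (8.9, 7.7), the magenta cylinder covered √(3.1² + 1.0²) ≈ 3.3 units.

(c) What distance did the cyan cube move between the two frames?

2.3

The cyan cube was near (9.3, 3.0) before and (10.1, 0.8) after, so it travelled √(0.8² + 2.2²) ≈ 2.3 units.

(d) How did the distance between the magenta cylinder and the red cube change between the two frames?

-3.0

They were about 8.2 units apart before and 5.2 after — 3.0 units closer together.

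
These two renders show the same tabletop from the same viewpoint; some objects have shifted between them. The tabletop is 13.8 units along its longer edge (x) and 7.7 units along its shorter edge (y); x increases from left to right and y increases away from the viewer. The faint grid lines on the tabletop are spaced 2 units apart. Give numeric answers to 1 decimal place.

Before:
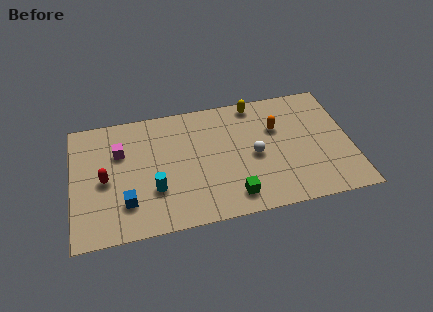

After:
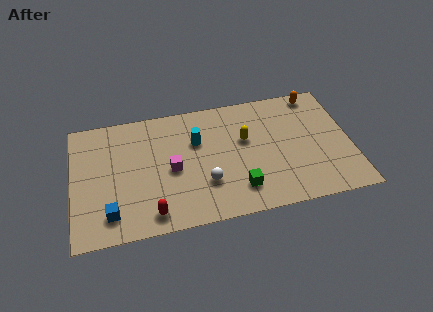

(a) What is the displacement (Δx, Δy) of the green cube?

(0.3, 0.4)

The green cube was at about (7.8, 1.3) and moved to about (8.1, 1.7).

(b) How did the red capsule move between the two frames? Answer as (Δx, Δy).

(2.2, -2.5)

The red capsule started near (1.6, 3.6) and ended near (3.8, 1.1).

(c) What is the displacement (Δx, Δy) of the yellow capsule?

(-0.6, -2.2)

From the two frames, the yellow capsule sits at roughly (9.2, 6.9) before and (8.6, 4.7) after.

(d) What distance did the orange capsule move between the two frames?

2.8

From (10.2, 5.1) to (12.3, 6.9), the orange capsule covered √(2.1² + 1.8²) ≈ 2.8 units.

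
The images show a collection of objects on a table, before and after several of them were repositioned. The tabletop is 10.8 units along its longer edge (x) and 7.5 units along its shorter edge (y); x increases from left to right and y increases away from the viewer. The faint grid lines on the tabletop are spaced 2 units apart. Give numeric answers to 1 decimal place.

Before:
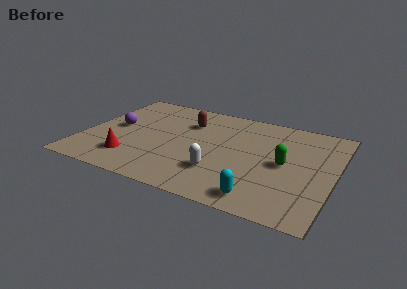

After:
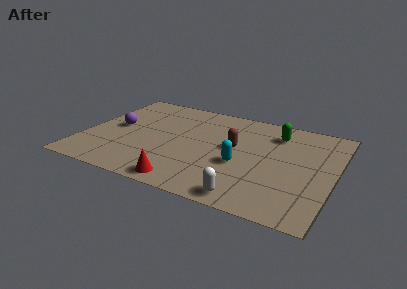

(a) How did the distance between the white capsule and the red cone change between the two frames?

-1.1

The distance was about 3.8 in the first image and 2.7 in the second, so they moved 1.1 units closer together.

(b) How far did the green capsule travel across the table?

2.3

From (8.7, 3.7) to (8.1, 5.9), the green capsule covered √(0.6² + 2.2²) ≈ 2.3 units.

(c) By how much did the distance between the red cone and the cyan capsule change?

-2.7

Before: roughly 5.7 units apart; after: 3.0. That's 2.7 units closer together.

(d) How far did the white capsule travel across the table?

1.9

The white capsule was near (6.1, 2.1) before and (7.5, 0.8) after, so it travelled √(1.4² + 1.3²) ≈ 1.9 units.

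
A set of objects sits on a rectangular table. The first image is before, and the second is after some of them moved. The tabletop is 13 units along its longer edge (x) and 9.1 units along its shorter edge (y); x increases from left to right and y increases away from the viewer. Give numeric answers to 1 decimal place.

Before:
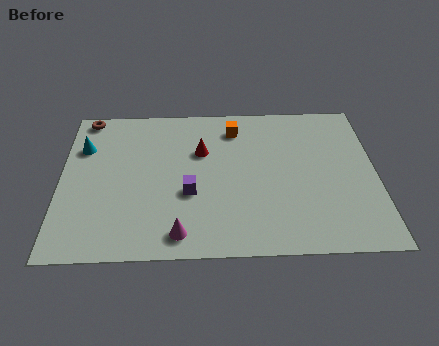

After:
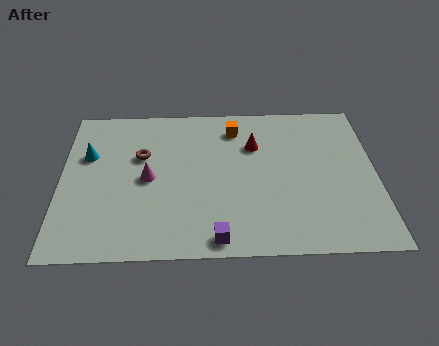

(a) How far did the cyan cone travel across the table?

0.5

The cyan cone was near (0.9, 6.4) before and (1.1, 5.9) after, so it travelled √(0.2² + 0.5²) ≈ 0.5 units.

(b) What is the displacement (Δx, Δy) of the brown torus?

(2.3, -2.5)

The brown torus started near (1.0, 8.3) and ended near (3.3, 5.8).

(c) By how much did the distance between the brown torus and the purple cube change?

-0.6

The distance was about 6.4 in the first image and 5.8 in the second, so they moved 0.6 units closer together.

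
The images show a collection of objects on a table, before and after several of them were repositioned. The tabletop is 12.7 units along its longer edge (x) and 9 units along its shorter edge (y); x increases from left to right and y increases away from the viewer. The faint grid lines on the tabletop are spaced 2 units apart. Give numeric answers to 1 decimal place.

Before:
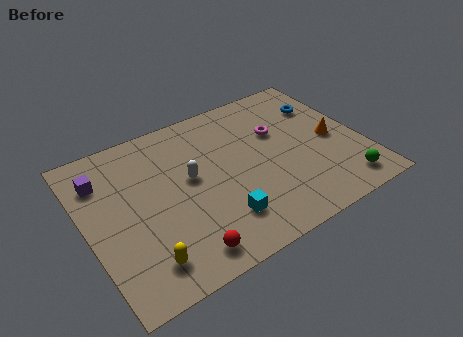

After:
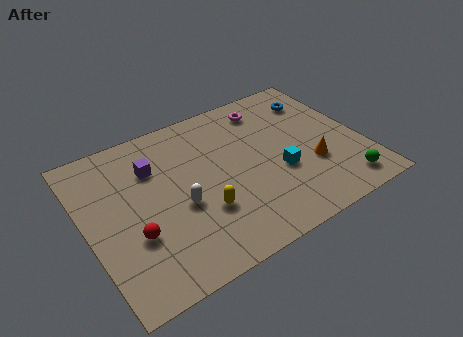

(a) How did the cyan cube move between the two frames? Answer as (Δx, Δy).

(3.0, 1.3)

The cyan cube was at about (5.7, 2.1) and moved to about (8.7, 3.4).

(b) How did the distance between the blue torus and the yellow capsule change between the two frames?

-3.1

Before: roughly 10.5 units apart; after: 7.4. That's 3.1 units closer together.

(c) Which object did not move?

the green sphere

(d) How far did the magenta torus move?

1.7

From (9.1, 5.8) to (8.9, 7.5), the magenta torus covered √(0.2² + 1.7²) ≈ 1.7 units.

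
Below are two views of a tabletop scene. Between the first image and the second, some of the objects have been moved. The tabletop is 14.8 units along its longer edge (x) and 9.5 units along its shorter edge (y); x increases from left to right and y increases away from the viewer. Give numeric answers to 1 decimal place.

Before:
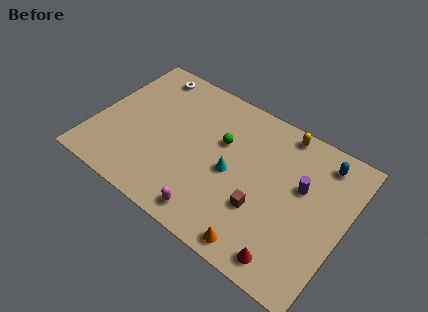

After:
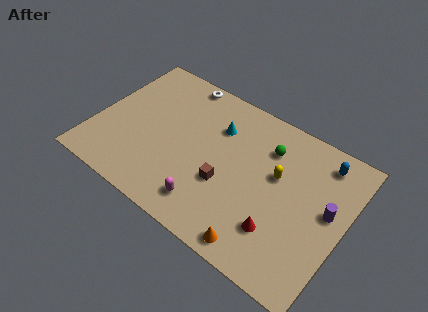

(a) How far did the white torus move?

1.9

The white torus was near (2.3, 8.3) before and (4.2, 8.7) after, so it travelled √(1.9² + 0.4²) ≈ 1.9 units.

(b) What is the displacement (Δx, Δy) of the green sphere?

(2.6, 1.1)

From the two frames, the green sphere sits at roughly (7.3, 6.0) before and (9.9, 7.1) after.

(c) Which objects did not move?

the orange cone and the blue capsule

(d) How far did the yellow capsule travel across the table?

2.9

The yellow capsule moved from about (10.5, 8.6) to (10.7, 5.7), a distance of √(0.2² + 2.9²) ≈ 2.9.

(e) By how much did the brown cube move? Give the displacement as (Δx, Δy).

(-2.2, 0.3)

From the two frames, the brown cube sits at roughly (10.2, 3.2) before and (8.0, 3.5) after.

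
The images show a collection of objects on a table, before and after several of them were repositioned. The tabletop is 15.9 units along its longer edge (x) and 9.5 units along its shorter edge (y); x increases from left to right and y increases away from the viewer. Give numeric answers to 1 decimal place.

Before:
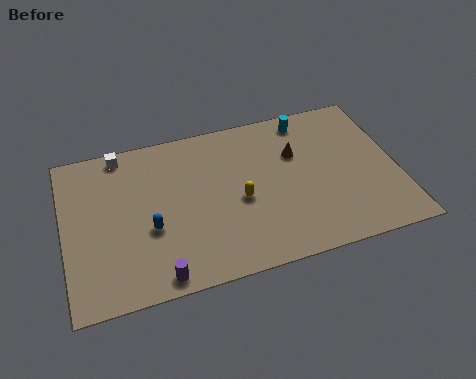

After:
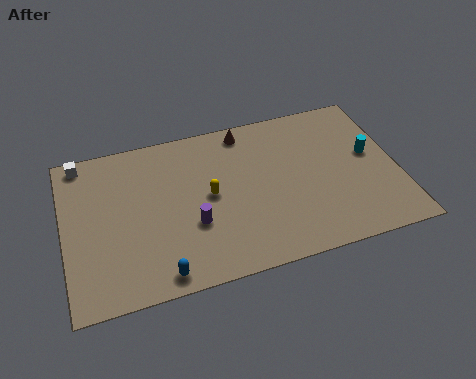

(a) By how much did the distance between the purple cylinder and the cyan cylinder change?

-1.8

Before: roughly 10.7 units apart; after: 8.9. That's 1.8 units closer together.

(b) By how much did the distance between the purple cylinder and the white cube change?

-0.6

They were about 7.8 units apart before and 7.2 after — 0.6 units closer together.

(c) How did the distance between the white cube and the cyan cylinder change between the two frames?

+5.1

The distance was about 9.0 in the first image and 14.1 in the second, so they moved 5.1 units further apart.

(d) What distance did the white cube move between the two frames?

1.9

From (2.9, 8.6) to (1.0, 8.6), the white cube covered √(1.9² + 0.0²) ≈ 1.9 units.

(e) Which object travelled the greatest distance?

the cyan cylinder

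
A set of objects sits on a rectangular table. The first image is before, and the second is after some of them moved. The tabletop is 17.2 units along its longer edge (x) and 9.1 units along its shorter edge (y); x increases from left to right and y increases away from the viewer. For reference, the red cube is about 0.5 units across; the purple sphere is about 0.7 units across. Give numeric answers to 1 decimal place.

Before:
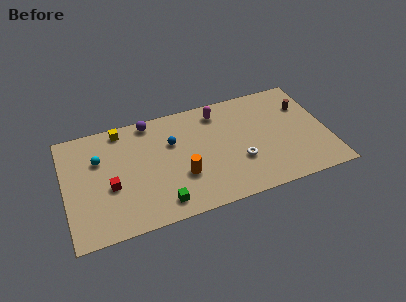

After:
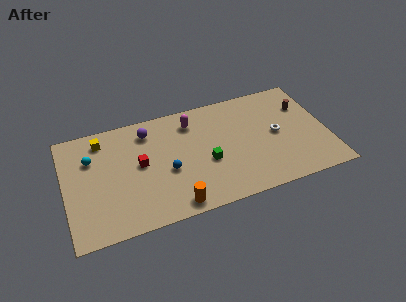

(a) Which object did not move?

the brown cylinder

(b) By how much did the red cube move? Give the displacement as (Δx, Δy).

(2.0, 1.2)

The red cube started near (2.9, 3.7) and ended near (4.9, 4.9).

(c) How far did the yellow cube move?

1.4

From (3.9, 8.1) to (2.6, 7.6), the yellow cube covered √(1.3² + 0.5²) ≈ 1.4 units.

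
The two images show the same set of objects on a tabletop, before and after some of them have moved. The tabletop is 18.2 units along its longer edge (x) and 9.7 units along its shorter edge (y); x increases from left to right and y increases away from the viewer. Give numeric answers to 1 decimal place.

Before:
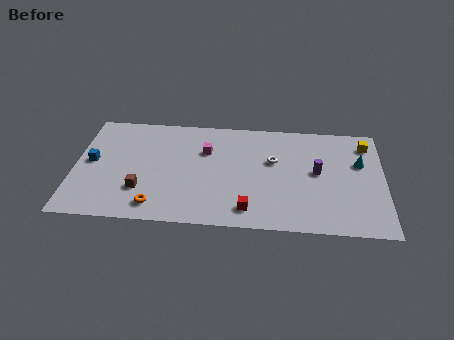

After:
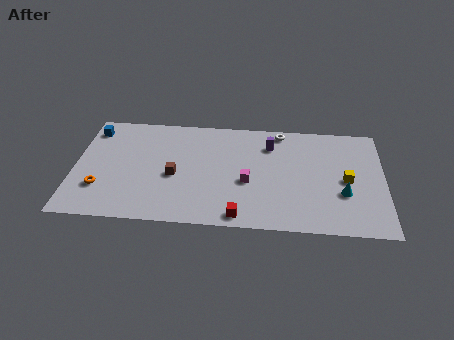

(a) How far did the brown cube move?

2.4

From (4.0, 2.8) to (5.9, 4.2), the brown cube covered √(1.9² + 1.4²) ≈ 2.4 units.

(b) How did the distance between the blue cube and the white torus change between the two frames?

+0.5

Before: roughly 10.7 units apart; after: 11.2. That's 0.5 units further apart.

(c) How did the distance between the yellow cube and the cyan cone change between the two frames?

-0.5

The distance was about 1.7 in the first image and 1.2 in the second, so they moved 0.5 units closer together.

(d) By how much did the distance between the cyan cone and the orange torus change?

+1.4

The distance was about 12.8 in the first image and 14.2 in the second, so they moved 1.4 units further apart.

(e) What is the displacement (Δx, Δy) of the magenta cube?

(2.5, -2.6)

The magenta cube started near (7.7, 6.6) and ended near (10.2, 4.0).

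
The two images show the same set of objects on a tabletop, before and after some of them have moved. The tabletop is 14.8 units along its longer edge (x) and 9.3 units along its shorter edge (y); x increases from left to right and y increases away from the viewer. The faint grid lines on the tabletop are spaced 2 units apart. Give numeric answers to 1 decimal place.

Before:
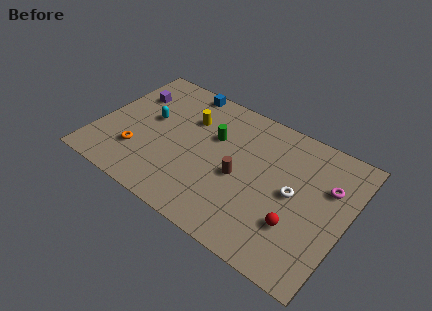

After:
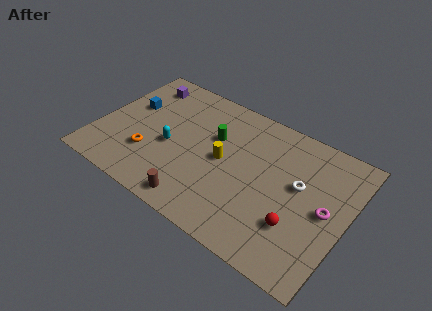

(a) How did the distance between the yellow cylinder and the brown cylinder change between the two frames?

-0.5

Before: roughly 4.2 units apart; after: 3.7. That's 0.5 units closer together.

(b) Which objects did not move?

the green cylinder and the red sphere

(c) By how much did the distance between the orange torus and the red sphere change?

-0.6

They were about 9.5 units apart before and 8.9 after — 0.6 units closer together.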